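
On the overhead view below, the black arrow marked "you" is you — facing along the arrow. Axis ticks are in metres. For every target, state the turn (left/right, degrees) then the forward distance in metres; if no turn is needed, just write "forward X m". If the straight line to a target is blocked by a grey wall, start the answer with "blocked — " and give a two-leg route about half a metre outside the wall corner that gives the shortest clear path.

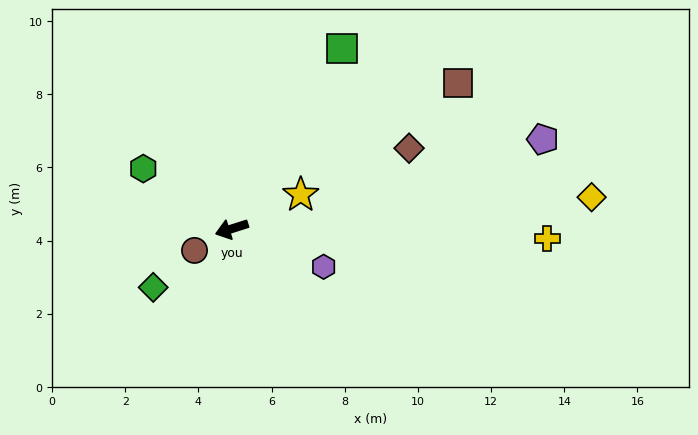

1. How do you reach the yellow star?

turn right 171°, forward 2.1 m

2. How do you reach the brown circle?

turn left 13°, forward 1.2 m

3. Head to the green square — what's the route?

turn right 139°, forward 5.8 m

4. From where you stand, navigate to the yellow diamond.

turn left 167°, forward 9.9 m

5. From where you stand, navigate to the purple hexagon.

turn left 140°, forward 2.7 m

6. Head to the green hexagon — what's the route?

turn right 52°, forward 2.9 m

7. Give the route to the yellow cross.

turn left 161°, forward 8.6 m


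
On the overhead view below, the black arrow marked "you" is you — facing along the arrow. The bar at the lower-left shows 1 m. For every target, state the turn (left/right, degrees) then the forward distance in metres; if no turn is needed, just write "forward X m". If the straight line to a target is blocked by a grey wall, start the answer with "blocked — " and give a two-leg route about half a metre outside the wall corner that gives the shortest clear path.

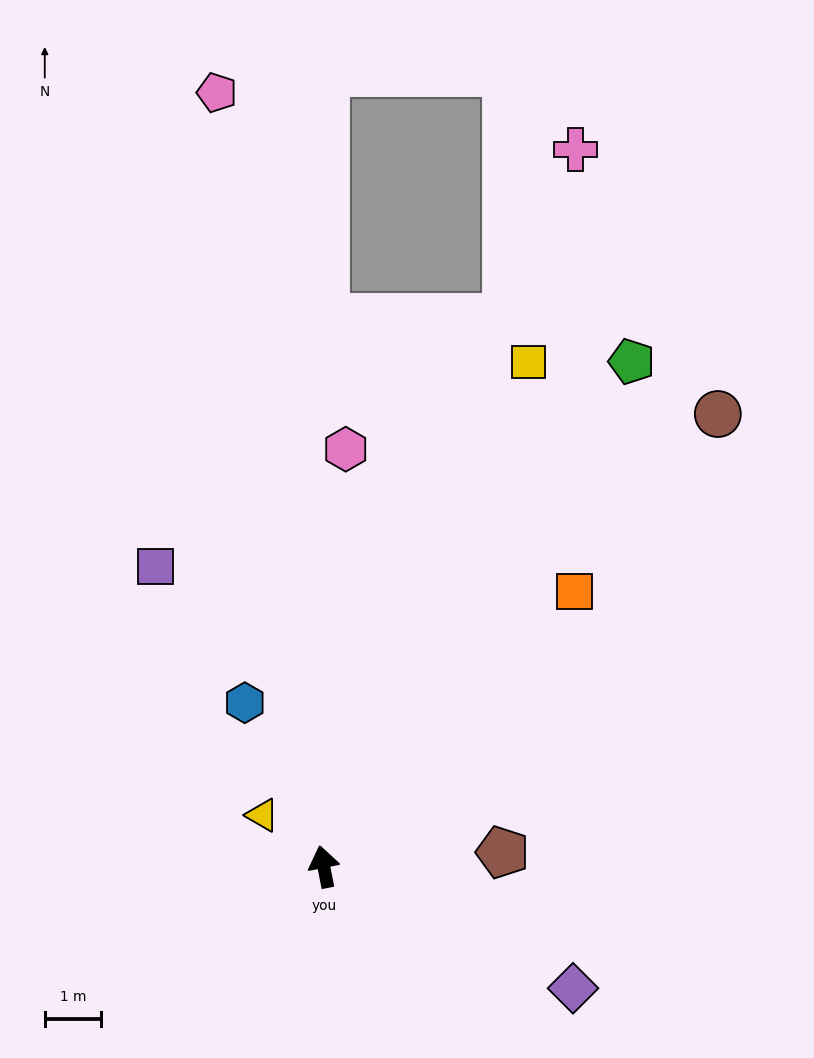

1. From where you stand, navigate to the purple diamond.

turn right 127°, forward 4.9 m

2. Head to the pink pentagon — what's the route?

turn right 3°, forward 13.8 m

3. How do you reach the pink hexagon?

turn right 14°, forward 7.4 m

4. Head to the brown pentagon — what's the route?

turn right 97°, forward 3.2 m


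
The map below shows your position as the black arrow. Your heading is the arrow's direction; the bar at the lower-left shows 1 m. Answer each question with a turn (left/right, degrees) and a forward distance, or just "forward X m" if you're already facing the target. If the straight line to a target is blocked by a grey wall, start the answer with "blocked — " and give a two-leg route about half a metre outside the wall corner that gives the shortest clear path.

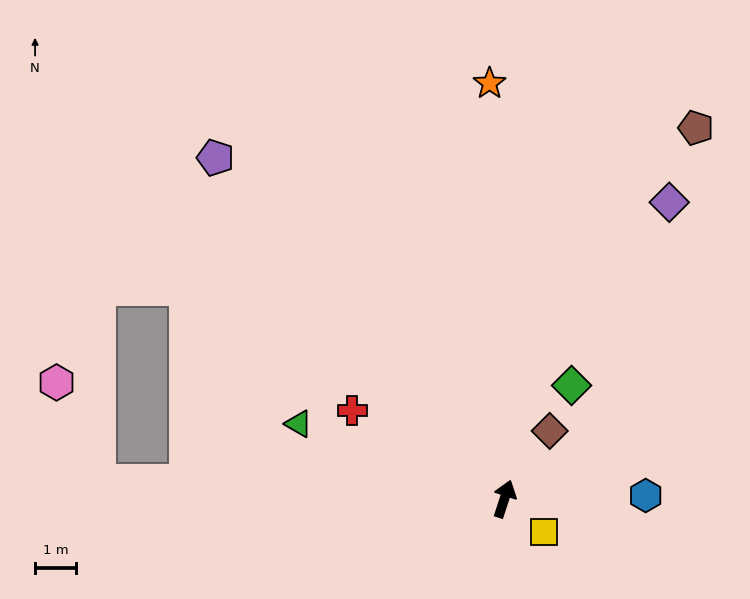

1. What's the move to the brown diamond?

turn right 16°, forward 2.0 m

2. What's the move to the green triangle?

turn left 88°, forward 5.4 m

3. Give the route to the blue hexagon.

turn right 71°, forward 3.5 m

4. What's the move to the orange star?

turn left 20°, forward 10.2 m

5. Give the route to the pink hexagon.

blocked — turn left 106°, forward 9.9 m, then turn right 65°, forward 2.6 m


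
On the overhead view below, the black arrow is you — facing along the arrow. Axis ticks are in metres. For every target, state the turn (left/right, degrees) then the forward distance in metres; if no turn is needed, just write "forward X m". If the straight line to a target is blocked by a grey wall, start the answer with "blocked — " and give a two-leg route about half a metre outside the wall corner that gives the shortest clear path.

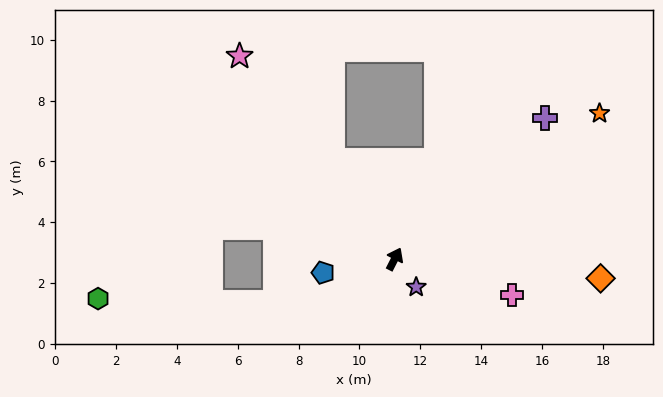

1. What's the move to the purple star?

turn right 116°, forward 1.2 m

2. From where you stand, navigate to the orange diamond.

turn right 68°, forward 6.8 m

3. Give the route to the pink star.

turn left 64°, forward 8.4 m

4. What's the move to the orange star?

turn right 28°, forward 8.3 m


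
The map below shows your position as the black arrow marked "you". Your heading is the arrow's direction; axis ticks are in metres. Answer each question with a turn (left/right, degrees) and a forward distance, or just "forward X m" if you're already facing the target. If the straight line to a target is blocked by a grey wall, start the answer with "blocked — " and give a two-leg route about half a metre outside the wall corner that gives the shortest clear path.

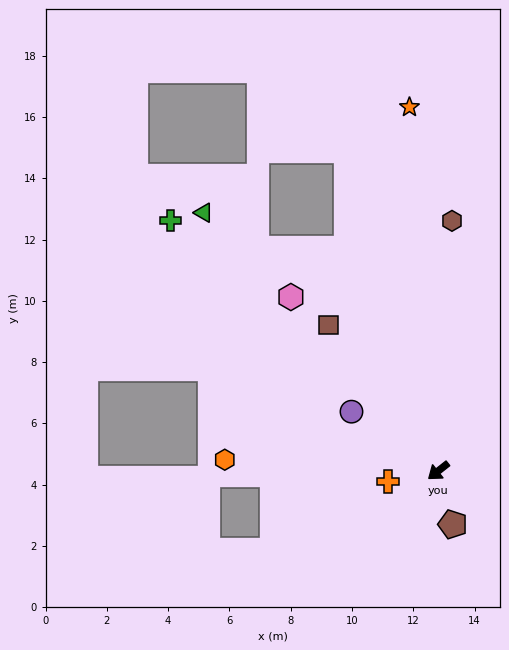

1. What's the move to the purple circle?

turn right 73°, forward 3.4 m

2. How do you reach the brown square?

turn right 91°, forward 6.0 m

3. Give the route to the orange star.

turn right 124°, forward 11.9 m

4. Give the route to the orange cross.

turn right 26°, forward 1.7 m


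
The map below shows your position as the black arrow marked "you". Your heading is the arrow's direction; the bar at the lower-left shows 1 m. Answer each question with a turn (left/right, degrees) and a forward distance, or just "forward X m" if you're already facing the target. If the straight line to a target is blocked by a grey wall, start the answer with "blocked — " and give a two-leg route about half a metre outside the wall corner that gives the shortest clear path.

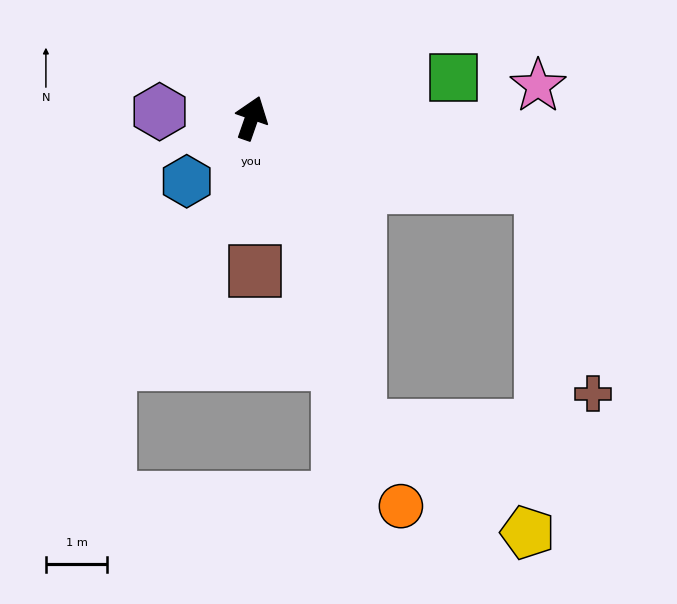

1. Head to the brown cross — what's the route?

blocked — turn right 84°, forward 4.8 m, then turn right 63°, forward 3.5 m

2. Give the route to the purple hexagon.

turn left 105°, forward 1.5 m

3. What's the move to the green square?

turn right 60°, forward 3.4 m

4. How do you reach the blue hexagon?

turn left 153°, forward 1.5 m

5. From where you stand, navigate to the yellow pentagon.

blocked — turn right 141°, forward 5.3 m, then turn left 37°, forward 3.2 m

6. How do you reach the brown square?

turn right 160°, forward 2.5 m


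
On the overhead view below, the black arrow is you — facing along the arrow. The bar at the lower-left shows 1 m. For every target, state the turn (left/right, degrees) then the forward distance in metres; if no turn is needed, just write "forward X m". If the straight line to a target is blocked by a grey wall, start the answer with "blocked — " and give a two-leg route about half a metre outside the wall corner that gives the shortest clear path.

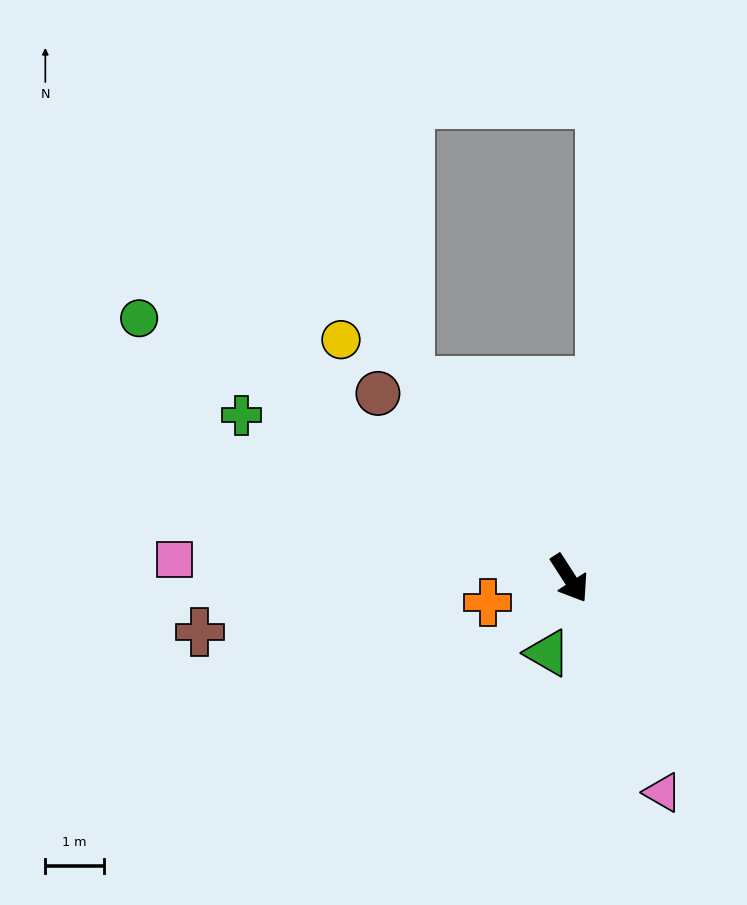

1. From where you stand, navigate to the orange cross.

turn right 106°, forward 1.5 m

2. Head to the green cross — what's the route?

turn right 149°, forward 6.3 m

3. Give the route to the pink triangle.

turn right 9°, forward 4.0 m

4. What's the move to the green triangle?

turn right 49°, forward 1.3 m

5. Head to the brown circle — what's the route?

turn right 167°, forward 4.5 m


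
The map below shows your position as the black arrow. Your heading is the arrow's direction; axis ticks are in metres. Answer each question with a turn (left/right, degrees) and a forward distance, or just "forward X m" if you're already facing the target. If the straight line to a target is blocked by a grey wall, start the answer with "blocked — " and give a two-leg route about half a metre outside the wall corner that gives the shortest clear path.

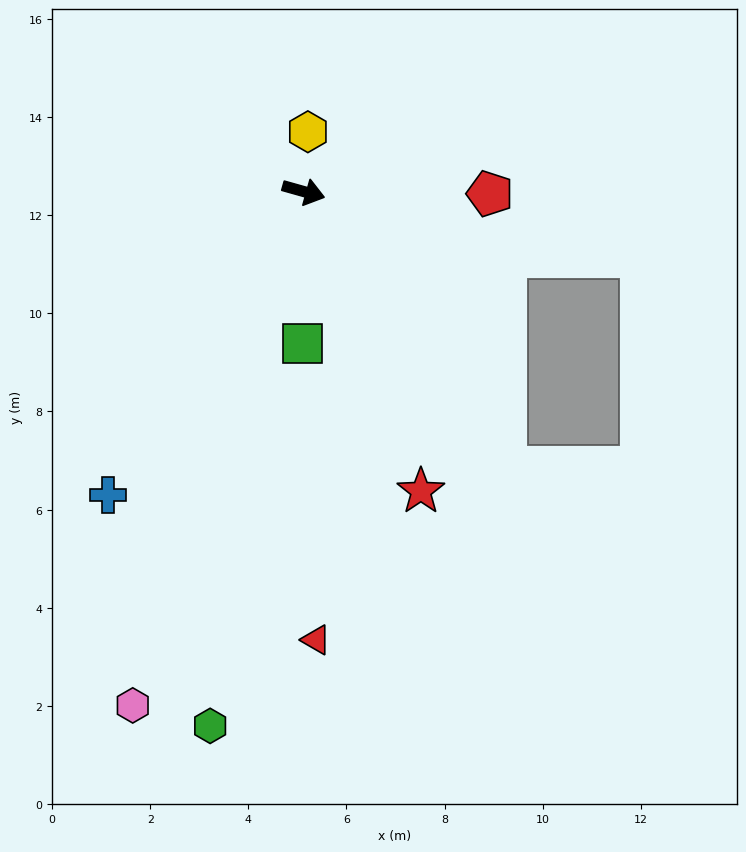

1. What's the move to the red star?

turn right 53°, forward 6.6 m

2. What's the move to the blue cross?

turn right 107°, forward 7.4 m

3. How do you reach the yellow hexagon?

turn left 102°, forward 1.2 m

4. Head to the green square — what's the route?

turn right 75°, forward 3.1 m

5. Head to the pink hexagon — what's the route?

turn right 93°, forward 11.0 m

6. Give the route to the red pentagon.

turn left 15°, forward 3.8 m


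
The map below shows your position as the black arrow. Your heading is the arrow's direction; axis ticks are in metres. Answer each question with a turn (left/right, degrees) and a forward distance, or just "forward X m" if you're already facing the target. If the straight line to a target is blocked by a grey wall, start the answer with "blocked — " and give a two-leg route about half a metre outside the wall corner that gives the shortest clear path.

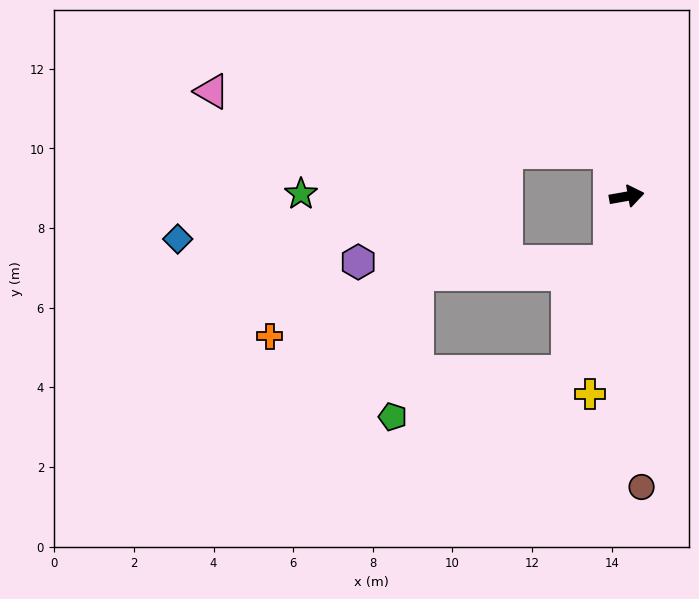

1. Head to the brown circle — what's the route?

turn right 97°, forward 7.3 m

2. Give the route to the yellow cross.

turn right 111°, forward 5.0 m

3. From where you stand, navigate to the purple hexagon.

blocked — turn right 114°, forward 1.7 m, then turn right 76°, forward 6.3 m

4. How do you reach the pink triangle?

blocked — turn left 100°, forward 1.2 m, then turn left 61°, forward 10.1 m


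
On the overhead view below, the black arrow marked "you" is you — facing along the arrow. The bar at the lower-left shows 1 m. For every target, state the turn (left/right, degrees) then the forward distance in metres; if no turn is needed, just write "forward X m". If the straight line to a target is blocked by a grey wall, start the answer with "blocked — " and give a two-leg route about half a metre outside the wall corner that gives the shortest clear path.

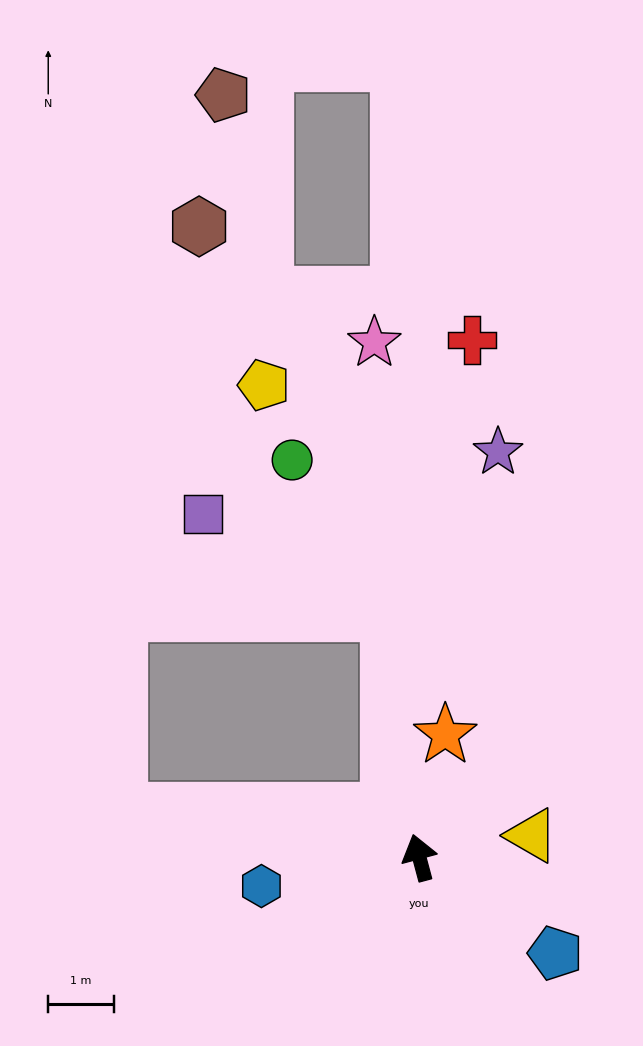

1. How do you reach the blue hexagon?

turn left 85°, forward 2.4 m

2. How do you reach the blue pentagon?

turn right 140°, forward 2.5 m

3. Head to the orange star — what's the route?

turn right 27°, forward 1.9 m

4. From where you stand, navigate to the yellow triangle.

turn right 94°, forward 1.7 m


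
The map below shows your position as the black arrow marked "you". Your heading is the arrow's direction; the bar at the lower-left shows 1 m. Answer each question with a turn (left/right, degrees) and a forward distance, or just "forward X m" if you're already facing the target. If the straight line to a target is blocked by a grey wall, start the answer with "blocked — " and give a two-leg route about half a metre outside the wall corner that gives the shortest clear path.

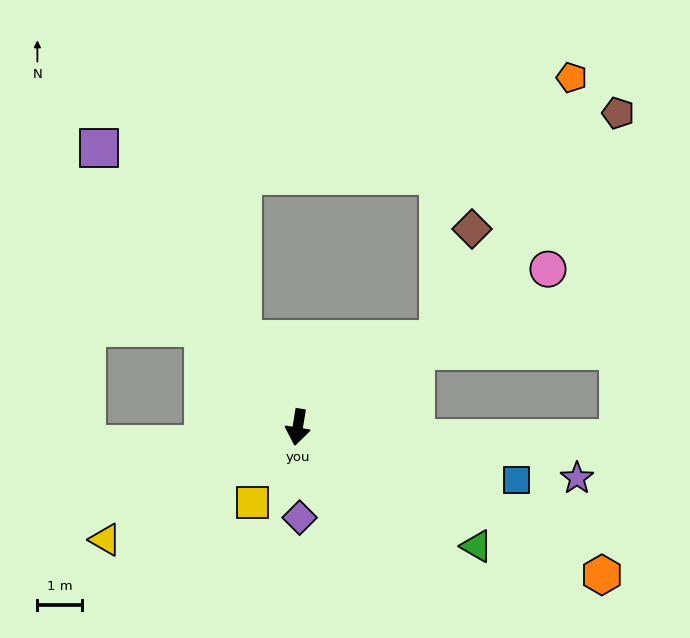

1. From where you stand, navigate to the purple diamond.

turn left 10°, forward 2.0 m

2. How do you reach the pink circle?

turn left 132°, forward 6.6 m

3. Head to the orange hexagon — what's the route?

turn left 73°, forward 7.6 m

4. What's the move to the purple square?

turn right 135°, forward 7.7 m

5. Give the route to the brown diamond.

blocked — turn left 131°, forward 3.7 m, then turn left 41°, forward 2.6 m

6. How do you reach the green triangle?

turn left 66°, forward 4.8 m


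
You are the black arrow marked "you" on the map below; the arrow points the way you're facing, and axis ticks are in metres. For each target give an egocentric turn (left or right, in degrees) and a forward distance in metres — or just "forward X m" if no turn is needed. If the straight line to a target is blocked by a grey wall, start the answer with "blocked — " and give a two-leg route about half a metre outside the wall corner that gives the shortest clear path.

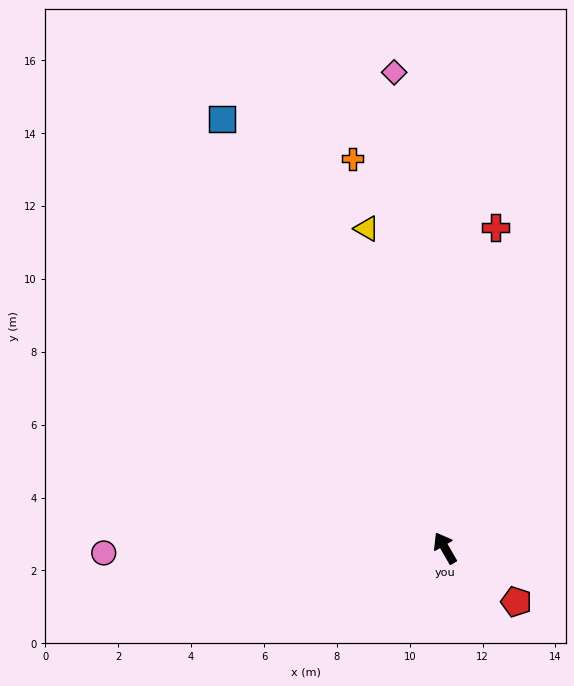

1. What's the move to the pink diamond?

turn right 24°, forward 13.1 m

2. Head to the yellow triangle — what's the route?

turn right 16°, forward 9.0 m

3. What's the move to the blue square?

turn right 3°, forward 13.3 m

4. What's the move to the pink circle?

turn left 61°, forward 9.4 m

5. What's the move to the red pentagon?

turn right 157°, forward 2.5 m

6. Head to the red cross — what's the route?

turn right 39°, forward 8.9 m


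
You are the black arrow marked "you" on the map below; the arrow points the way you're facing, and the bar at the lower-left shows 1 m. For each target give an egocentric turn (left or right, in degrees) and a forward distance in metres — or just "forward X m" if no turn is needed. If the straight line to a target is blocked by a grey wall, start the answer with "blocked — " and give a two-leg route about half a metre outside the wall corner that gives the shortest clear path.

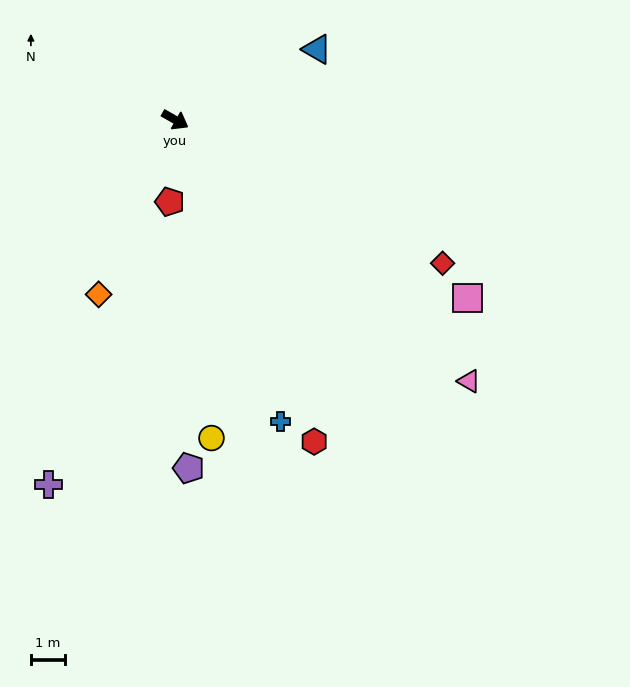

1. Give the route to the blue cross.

turn right 41°, forward 9.4 m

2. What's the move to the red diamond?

forward 8.9 m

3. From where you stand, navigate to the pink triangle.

turn right 12°, forward 11.6 m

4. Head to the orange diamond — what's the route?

turn right 84°, forward 5.6 m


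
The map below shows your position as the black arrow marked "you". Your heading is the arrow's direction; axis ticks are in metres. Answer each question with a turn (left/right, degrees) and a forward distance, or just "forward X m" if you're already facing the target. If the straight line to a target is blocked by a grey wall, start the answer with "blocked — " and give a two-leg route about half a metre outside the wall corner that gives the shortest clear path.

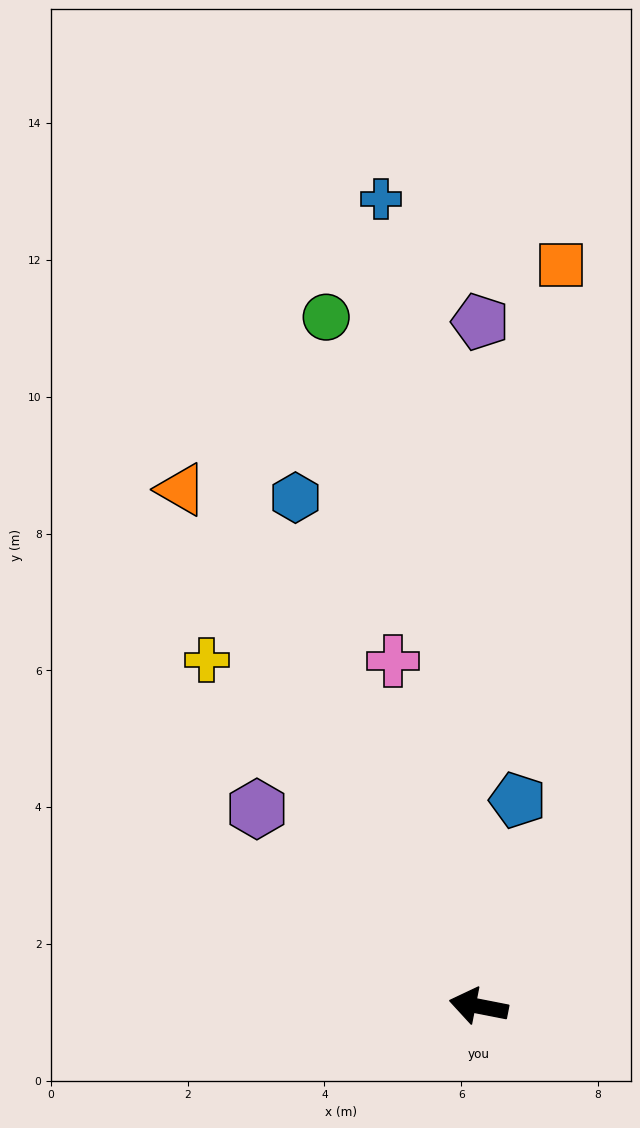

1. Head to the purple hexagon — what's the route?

turn right 31°, forward 4.3 m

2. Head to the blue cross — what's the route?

turn right 72°, forward 11.9 m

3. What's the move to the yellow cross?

turn right 41°, forward 6.4 m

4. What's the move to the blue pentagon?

turn right 90°, forward 3.1 m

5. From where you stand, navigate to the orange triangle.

turn right 49°, forward 8.7 m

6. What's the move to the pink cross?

turn right 65°, forward 5.2 m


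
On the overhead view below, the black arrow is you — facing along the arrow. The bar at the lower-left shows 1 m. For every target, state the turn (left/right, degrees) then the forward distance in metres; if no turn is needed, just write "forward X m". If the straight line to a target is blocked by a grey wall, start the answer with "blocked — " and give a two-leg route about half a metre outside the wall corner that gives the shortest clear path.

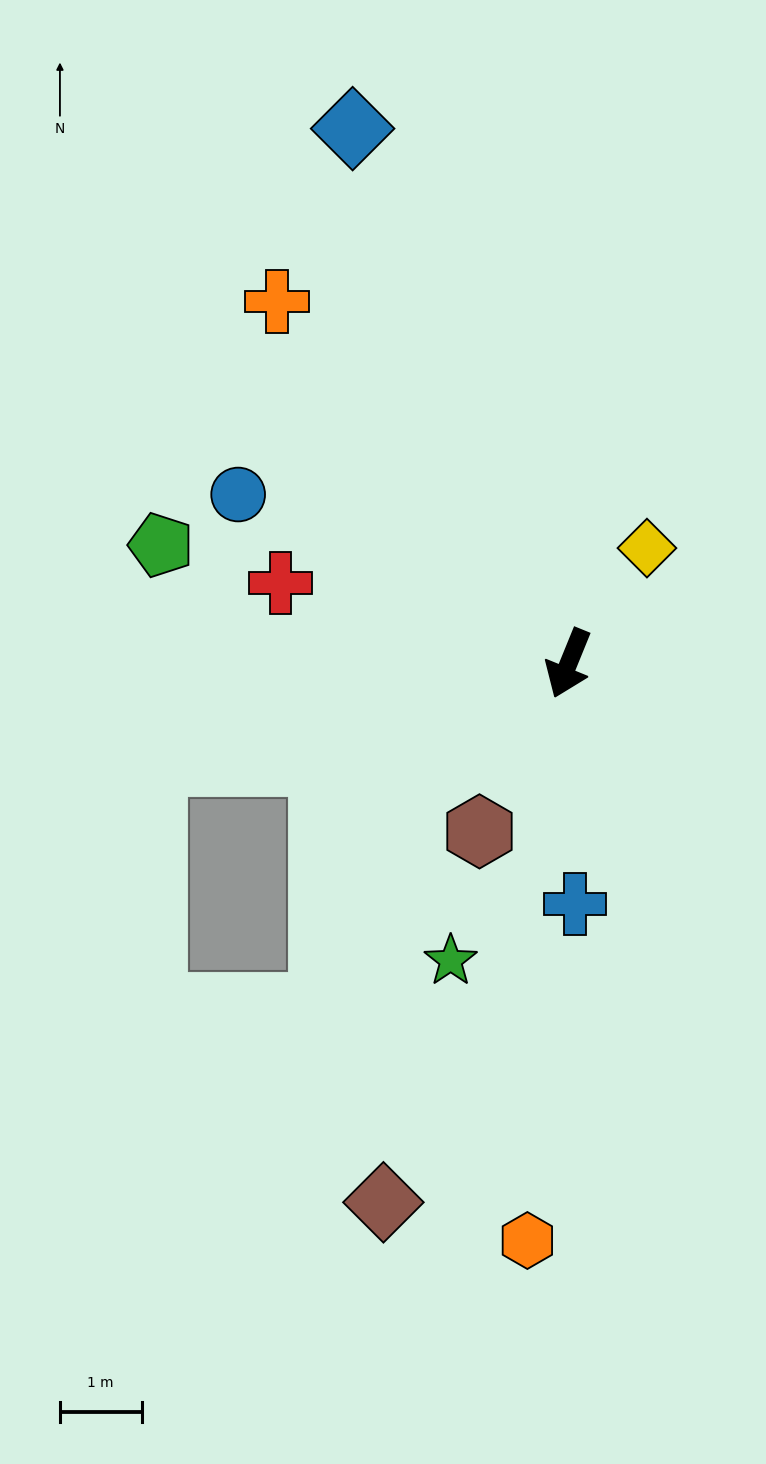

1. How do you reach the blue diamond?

turn right 136°, forward 7.1 m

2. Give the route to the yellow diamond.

turn left 168°, forward 1.7 m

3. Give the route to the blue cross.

turn left 24°, forward 2.9 m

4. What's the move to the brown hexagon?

turn right 6°, forward 2.3 m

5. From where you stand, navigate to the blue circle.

turn right 95°, forward 4.5 m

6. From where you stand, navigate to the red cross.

turn right 83°, forward 3.7 m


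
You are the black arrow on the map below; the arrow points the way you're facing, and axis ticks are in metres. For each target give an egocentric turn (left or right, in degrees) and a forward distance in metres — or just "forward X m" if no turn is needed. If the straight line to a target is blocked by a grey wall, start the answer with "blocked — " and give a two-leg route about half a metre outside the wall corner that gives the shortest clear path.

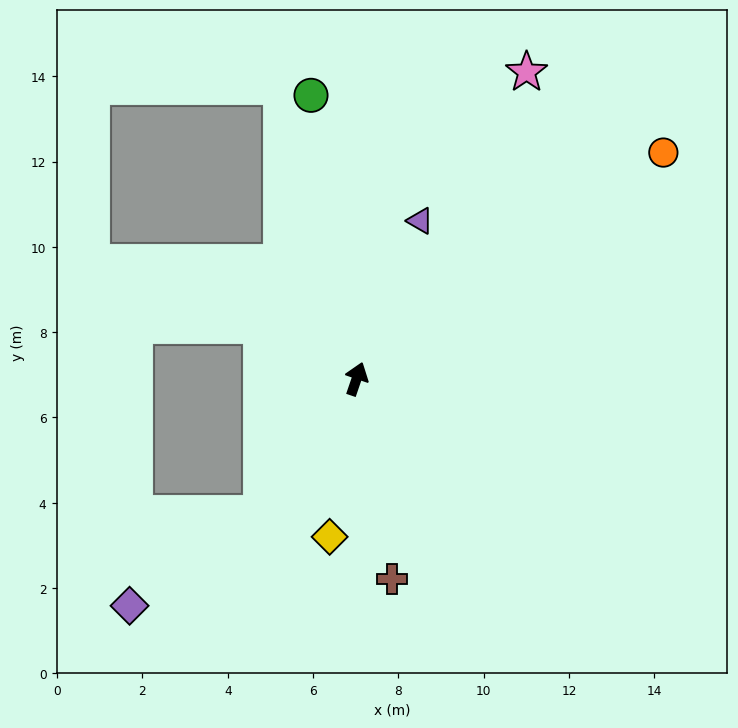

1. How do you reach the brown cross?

turn right 151°, forward 4.8 m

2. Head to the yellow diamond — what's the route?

turn right 171°, forward 3.8 m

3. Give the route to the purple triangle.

turn right 3°, forward 4.0 m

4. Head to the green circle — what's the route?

turn left 28°, forward 6.7 m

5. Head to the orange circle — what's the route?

turn right 35°, forward 8.9 m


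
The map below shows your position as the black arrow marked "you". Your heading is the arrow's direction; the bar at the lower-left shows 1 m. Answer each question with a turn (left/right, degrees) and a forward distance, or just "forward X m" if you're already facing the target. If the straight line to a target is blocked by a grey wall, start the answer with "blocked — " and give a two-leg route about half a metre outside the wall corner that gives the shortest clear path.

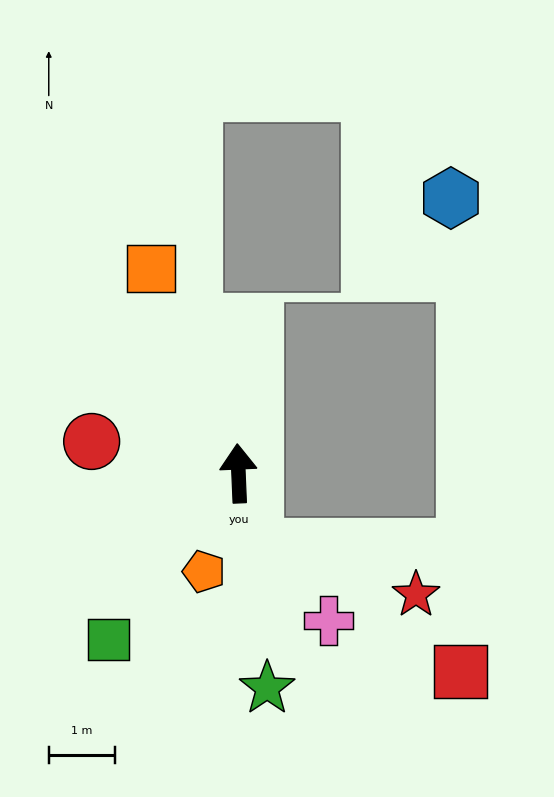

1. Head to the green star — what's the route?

turn right 175°, forward 3.3 m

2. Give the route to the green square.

turn left 139°, forward 3.2 m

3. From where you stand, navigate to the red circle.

turn left 75°, forward 2.3 m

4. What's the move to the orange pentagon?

turn left 158°, forward 1.6 m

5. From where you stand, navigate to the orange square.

turn left 21°, forward 3.3 m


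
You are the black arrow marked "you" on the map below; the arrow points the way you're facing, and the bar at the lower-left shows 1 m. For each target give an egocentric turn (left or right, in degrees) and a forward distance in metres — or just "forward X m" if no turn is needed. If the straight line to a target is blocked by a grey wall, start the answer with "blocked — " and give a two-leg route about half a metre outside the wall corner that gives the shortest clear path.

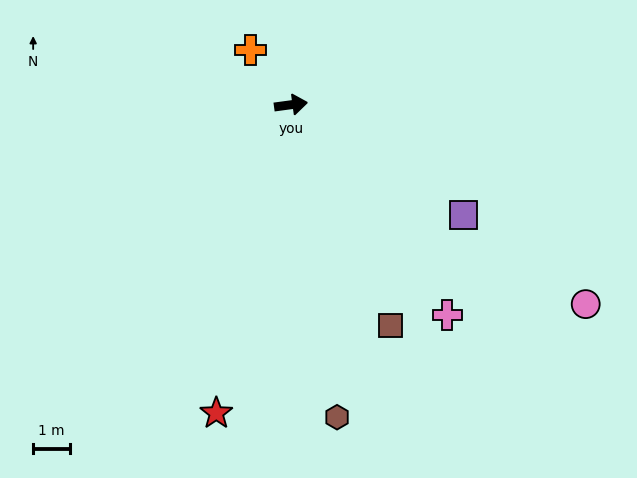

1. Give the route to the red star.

turn right 111°, forward 8.6 m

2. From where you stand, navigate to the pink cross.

turn right 61°, forward 7.1 m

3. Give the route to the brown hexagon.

turn right 89°, forward 8.6 m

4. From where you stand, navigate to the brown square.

turn right 73°, forward 6.6 m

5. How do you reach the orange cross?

turn left 119°, forward 1.8 m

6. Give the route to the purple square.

turn right 40°, forward 5.5 m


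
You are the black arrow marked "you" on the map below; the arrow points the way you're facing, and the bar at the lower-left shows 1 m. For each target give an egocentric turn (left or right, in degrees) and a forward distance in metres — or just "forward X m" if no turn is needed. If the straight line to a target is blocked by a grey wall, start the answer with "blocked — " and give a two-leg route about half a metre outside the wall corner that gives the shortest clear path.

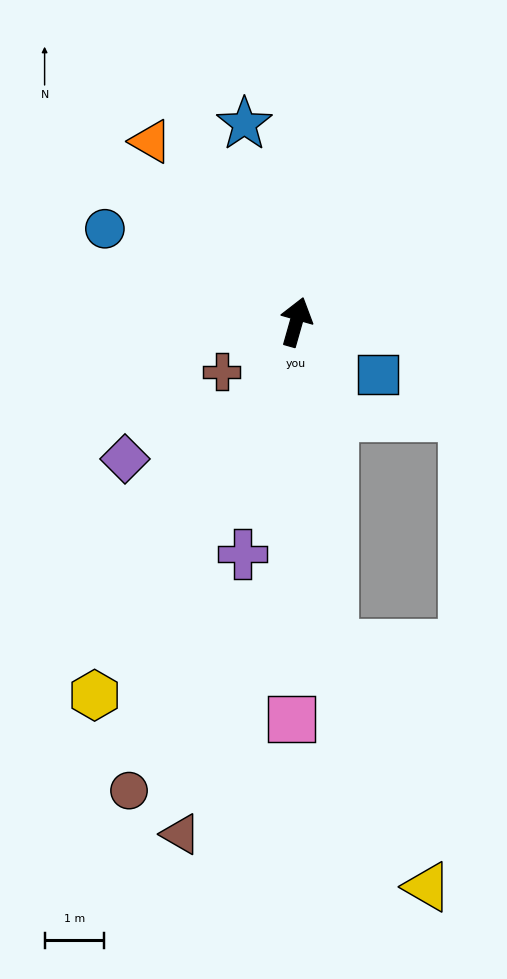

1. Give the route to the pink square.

turn right 165°, forward 6.7 m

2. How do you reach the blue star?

turn left 31°, forward 3.4 m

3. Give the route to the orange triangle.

turn left 55°, forward 3.9 m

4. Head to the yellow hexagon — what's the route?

turn left 167°, forward 7.1 m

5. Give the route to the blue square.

turn right 107°, forward 1.6 m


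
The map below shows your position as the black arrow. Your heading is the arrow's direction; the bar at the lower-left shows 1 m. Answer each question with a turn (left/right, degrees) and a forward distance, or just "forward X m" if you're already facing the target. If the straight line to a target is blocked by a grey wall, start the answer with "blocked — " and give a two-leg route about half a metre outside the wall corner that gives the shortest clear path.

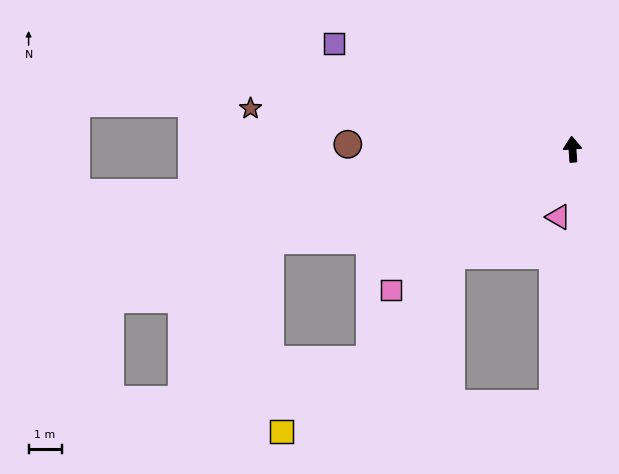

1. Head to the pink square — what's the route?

turn left 124°, forward 7.0 m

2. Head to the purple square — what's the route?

turn left 62°, forward 7.9 m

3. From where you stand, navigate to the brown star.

turn left 79°, forward 9.8 m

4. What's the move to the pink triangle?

turn left 164°, forward 2.1 m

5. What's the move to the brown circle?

turn left 85°, forward 6.8 m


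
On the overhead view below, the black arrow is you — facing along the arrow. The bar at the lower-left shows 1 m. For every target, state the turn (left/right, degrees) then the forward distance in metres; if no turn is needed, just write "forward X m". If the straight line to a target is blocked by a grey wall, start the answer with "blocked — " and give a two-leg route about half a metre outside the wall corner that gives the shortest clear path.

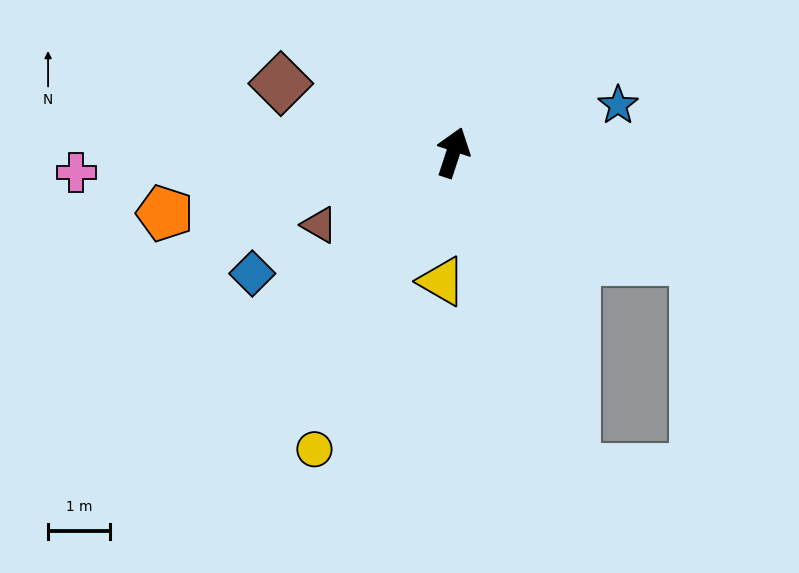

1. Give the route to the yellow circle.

turn left 173°, forward 5.3 m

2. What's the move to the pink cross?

turn left 111°, forward 6.1 m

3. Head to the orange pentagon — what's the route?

turn left 120°, forward 4.8 m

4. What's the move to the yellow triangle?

turn right 167°, forward 2.1 m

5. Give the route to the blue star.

turn right 56°, forward 2.8 m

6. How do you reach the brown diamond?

turn left 86°, forward 3.0 m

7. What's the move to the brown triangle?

turn left 137°, forward 2.5 m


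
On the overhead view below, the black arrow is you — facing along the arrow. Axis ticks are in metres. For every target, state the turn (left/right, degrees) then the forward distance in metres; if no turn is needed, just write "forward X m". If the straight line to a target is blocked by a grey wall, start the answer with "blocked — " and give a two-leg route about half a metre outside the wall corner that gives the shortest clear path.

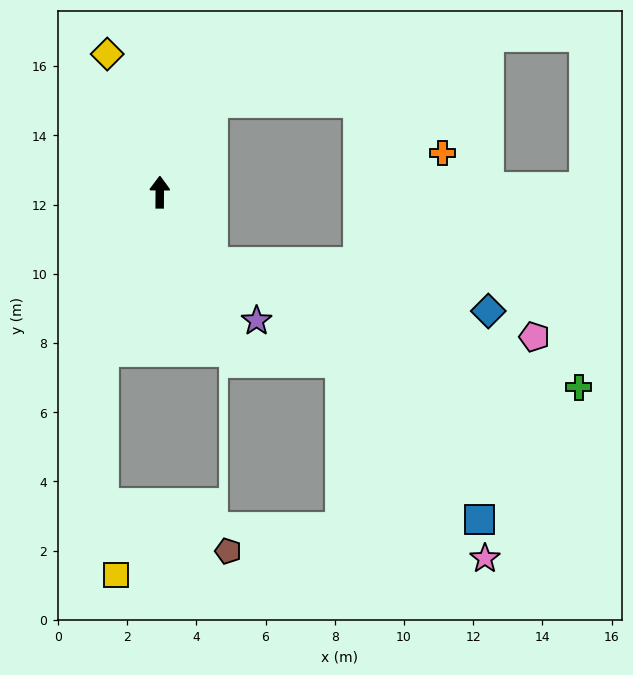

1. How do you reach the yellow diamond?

turn left 21°, forward 4.3 m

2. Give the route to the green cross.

blocked — turn right 142°, forward 2.5 m, then turn left 33°, forward 11.2 m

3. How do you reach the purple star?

turn right 143°, forward 4.6 m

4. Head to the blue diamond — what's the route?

blocked — turn right 142°, forward 2.5 m, then turn left 42°, forward 8.1 m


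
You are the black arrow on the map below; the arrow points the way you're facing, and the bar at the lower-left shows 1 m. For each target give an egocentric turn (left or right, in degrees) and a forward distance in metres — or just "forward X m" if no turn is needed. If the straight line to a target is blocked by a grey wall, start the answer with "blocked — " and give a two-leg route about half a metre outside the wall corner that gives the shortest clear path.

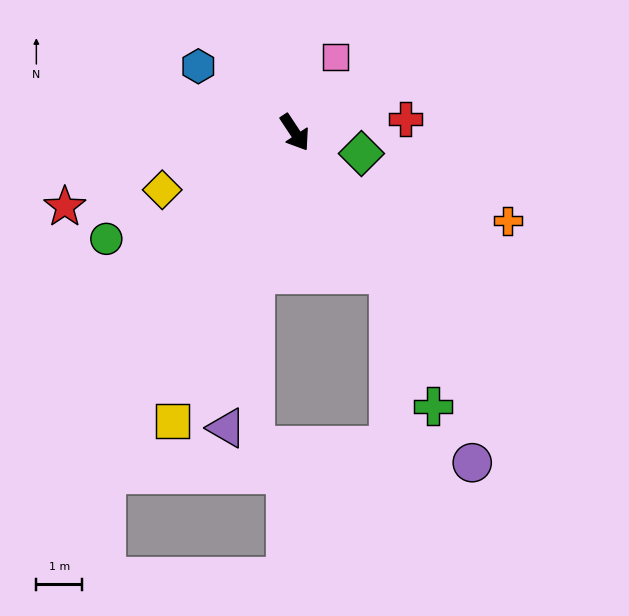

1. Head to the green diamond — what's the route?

turn left 39°, forward 1.5 m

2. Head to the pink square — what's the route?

turn left 118°, forward 1.9 m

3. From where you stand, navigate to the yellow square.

turn right 56°, forward 6.8 m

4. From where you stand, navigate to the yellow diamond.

turn right 100°, forward 3.1 m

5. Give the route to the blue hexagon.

turn right 158°, forward 2.6 m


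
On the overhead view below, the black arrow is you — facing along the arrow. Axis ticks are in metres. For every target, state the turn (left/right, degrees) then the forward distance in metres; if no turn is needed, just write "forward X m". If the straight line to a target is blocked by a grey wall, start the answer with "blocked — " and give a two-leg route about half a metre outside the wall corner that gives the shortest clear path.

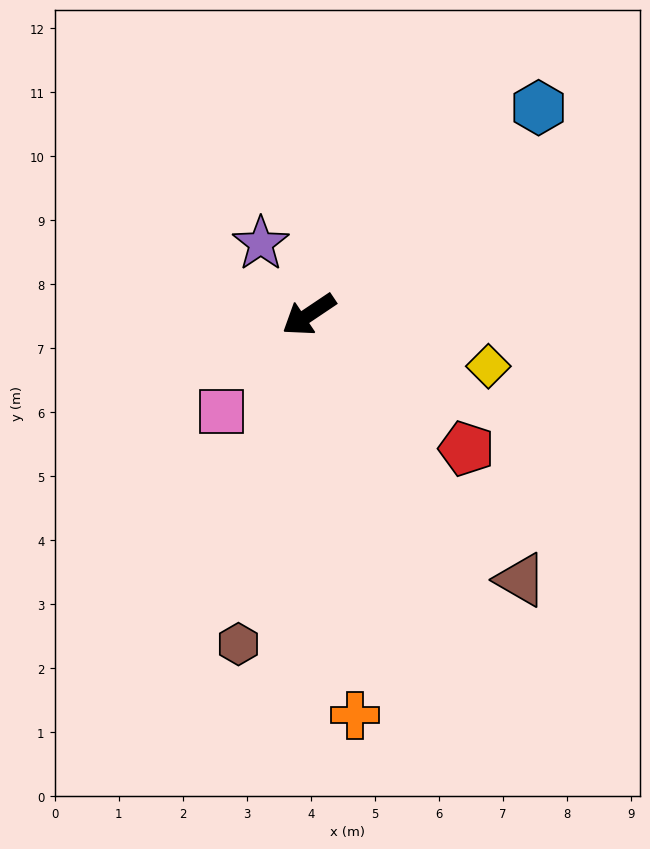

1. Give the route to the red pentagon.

turn left 106°, forward 3.2 m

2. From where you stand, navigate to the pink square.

turn left 14°, forward 2.0 m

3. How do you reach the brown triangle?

turn left 95°, forward 5.3 m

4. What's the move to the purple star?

turn right 90°, forward 1.3 m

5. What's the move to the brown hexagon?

turn left 44°, forward 5.3 m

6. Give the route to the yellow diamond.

turn left 130°, forward 2.9 m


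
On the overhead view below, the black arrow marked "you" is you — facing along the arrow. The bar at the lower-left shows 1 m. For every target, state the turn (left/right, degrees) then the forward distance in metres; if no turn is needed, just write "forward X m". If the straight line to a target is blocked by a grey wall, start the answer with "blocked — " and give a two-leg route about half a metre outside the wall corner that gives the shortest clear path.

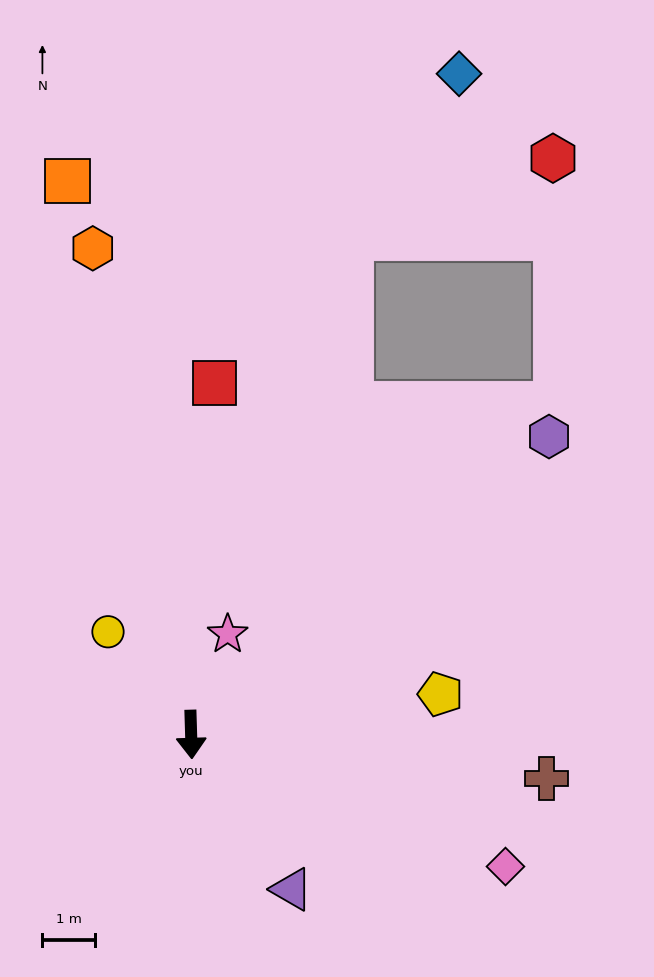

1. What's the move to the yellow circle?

turn right 143°, forward 2.5 m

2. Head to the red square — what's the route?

turn left 174°, forward 6.7 m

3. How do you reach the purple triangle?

turn left 31°, forward 3.5 m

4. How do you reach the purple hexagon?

turn left 128°, forward 8.8 m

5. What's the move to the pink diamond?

turn left 65°, forward 6.5 m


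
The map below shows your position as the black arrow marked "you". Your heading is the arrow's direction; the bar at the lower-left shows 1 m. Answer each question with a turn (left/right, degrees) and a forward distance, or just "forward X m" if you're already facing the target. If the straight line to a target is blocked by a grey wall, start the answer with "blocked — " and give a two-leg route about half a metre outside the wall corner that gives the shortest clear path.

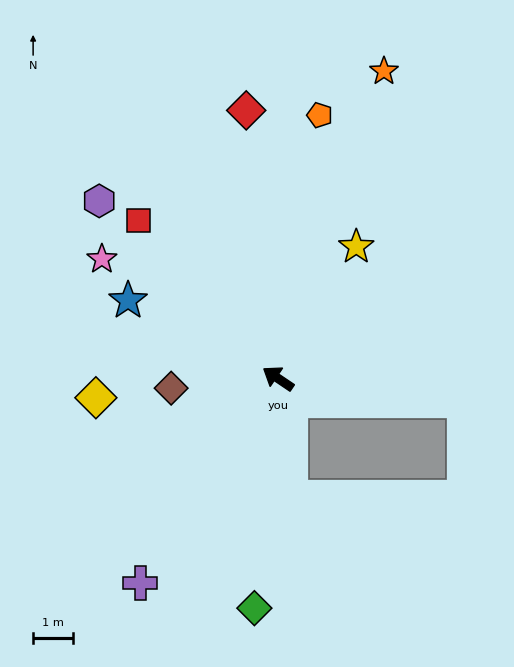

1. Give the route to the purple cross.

turn left 90°, forward 6.2 m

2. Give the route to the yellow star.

turn right 87°, forward 3.8 m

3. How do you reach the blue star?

turn left 7°, forward 4.2 m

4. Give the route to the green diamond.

turn left 118°, forward 5.8 m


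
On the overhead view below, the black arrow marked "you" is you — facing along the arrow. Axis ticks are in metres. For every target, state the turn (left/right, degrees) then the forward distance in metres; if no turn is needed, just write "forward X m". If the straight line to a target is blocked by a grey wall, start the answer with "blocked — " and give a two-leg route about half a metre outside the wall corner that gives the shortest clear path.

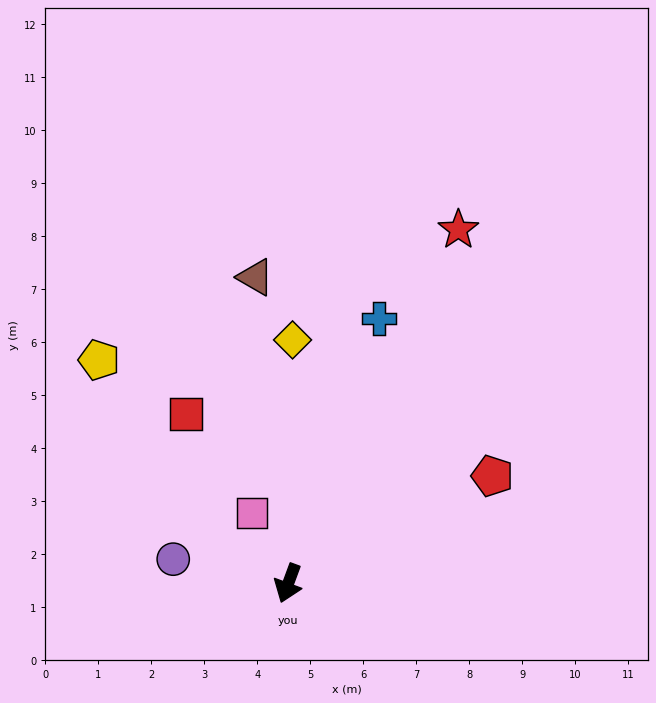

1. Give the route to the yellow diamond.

turn right 161°, forward 4.6 m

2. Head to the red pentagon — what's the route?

turn left 138°, forward 4.4 m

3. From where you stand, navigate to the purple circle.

turn right 82°, forward 2.2 m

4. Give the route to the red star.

turn left 175°, forward 7.4 m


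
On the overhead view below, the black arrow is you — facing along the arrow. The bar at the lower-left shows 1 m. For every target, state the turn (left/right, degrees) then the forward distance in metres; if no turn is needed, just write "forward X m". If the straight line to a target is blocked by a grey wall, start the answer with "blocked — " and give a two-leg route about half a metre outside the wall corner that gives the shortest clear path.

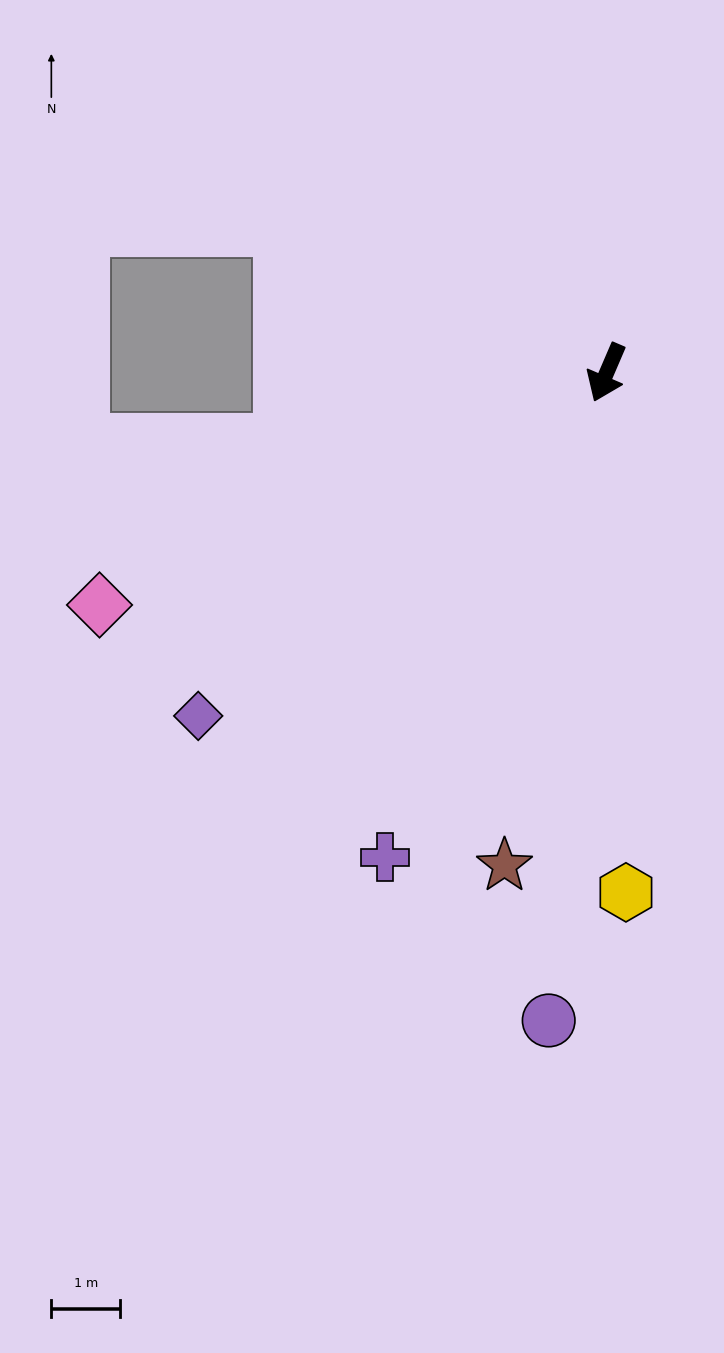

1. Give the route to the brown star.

turn left 12°, forward 7.3 m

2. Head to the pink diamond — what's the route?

turn right 42°, forward 8.1 m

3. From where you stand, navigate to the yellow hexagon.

turn left 25°, forward 7.6 m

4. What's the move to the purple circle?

turn left 18°, forward 9.5 m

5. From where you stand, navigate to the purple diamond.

turn right 27°, forward 7.8 m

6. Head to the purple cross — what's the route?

forward 7.8 m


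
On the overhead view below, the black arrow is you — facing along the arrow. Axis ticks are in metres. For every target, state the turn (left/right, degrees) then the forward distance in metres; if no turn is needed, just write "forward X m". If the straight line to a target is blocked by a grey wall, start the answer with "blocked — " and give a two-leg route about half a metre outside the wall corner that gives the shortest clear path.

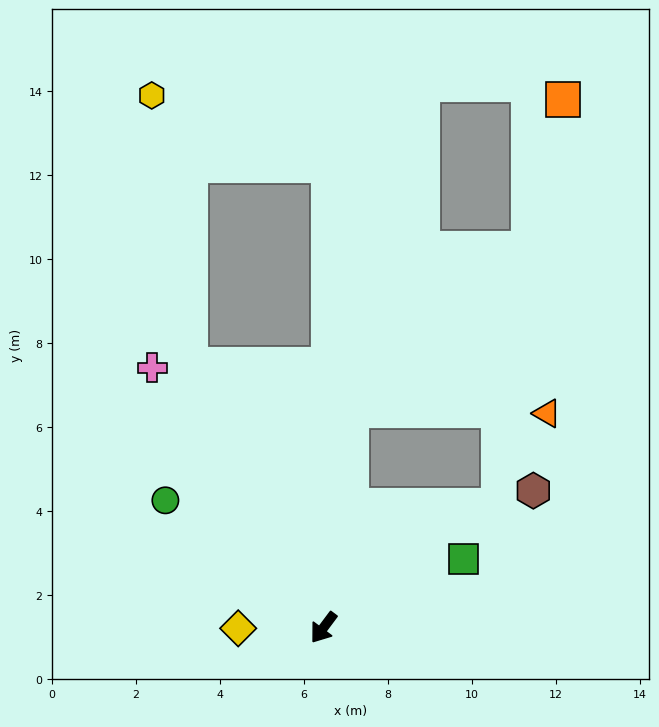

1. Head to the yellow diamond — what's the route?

turn right 53°, forward 2.0 m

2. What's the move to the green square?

turn left 153°, forward 3.7 m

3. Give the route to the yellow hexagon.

blocked — turn right 116°, forward 7.0 m, then turn right 19°, forward 6.5 m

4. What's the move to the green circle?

turn right 92°, forward 4.8 m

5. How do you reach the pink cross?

turn right 110°, forward 7.4 m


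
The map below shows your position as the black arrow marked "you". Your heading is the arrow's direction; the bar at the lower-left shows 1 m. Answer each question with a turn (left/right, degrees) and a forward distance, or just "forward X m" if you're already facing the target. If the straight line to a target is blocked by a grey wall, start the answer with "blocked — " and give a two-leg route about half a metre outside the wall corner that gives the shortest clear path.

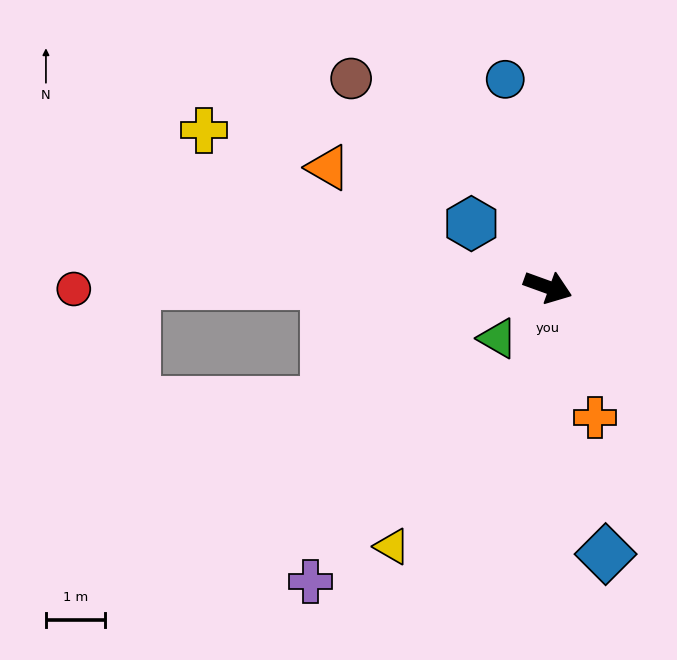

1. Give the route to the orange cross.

turn right 50°, forward 2.3 m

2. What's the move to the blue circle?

turn left 121°, forward 3.6 m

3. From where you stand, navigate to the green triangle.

turn right 115°, forward 1.2 m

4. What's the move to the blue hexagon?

turn left 160°, forward 1.7 m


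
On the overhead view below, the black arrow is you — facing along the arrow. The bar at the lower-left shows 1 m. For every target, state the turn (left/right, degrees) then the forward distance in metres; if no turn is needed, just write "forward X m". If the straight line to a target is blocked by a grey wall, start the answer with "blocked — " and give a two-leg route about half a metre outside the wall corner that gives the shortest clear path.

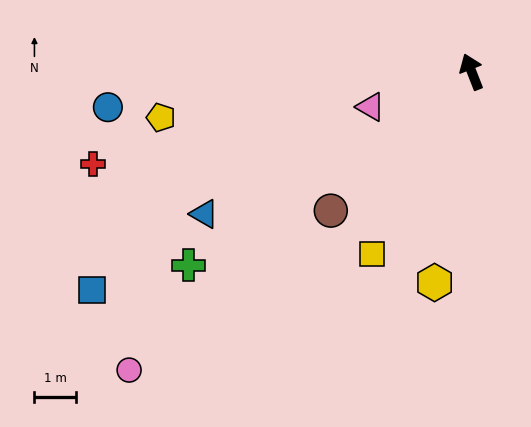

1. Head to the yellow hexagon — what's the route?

turn left 149°, forward 5.1 m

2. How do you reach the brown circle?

turn left 113°, forward 4.8 m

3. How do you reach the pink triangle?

turn left 88°, forward 2.6 m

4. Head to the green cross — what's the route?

turn left 103°, forward 8.2 m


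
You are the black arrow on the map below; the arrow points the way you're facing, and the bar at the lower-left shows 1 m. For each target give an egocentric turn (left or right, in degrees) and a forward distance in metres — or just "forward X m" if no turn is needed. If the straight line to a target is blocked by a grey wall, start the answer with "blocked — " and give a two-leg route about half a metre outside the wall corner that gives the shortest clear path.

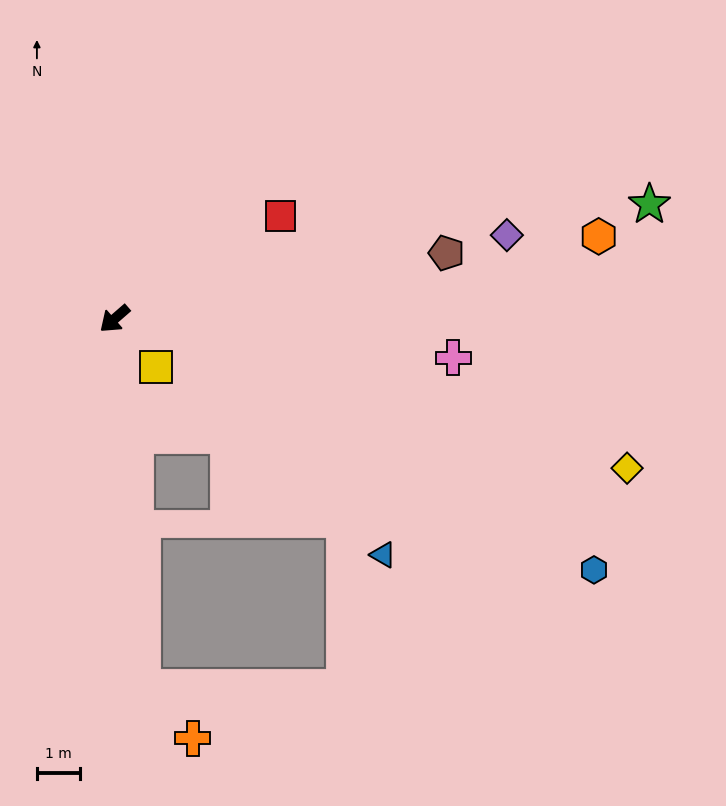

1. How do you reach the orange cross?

blocked — turn left 53°, forward 8.6 m, then turn left 40°, forward 1.7 m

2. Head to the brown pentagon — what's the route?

turn left 150°, forward 7.9 m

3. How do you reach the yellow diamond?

turn left 123°, forward 12.4 m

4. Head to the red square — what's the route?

turn left 171°, forward 4.5 m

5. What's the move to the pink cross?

turn left 132°, forward 7.9 m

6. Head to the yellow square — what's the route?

turn left 90°, forward 1.5 m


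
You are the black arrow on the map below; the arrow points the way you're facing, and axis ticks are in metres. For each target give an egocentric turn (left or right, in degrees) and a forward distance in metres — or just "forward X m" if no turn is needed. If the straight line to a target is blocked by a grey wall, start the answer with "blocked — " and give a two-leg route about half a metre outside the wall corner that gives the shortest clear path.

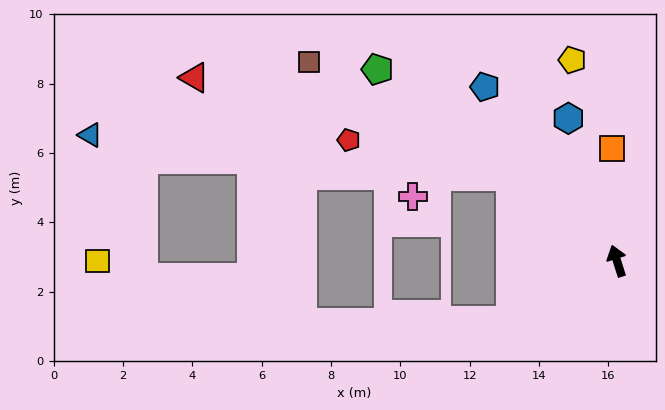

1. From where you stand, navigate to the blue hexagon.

forward 4.3 m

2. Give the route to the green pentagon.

turn left 34°, forward 8.8 m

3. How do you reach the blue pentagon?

turn left 20°, forward 6.3 m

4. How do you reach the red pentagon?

blocked — turn left 34°, forward 3.9 m, then turn left 26°, forward 4.8 m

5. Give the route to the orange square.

turn right 15°, forward 3.2 m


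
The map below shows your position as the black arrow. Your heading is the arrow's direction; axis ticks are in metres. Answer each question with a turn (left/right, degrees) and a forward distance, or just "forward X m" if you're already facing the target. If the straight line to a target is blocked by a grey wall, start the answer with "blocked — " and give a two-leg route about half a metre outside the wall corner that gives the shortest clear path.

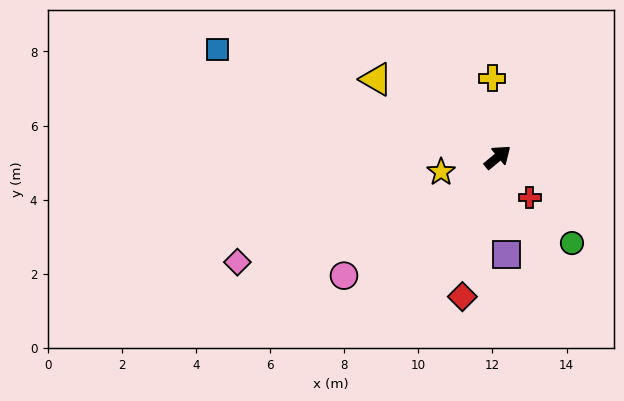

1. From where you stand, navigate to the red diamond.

turn right 144°, forward 3.9 m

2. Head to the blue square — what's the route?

turn left 119°, forward 8.1 m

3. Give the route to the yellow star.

turn left 155°, forward 1.6 m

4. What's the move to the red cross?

turn right 91°, forward 1.4 m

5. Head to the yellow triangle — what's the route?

turn left 108°, forward 3.9 m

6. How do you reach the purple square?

turn right 125°, forward 2.6 m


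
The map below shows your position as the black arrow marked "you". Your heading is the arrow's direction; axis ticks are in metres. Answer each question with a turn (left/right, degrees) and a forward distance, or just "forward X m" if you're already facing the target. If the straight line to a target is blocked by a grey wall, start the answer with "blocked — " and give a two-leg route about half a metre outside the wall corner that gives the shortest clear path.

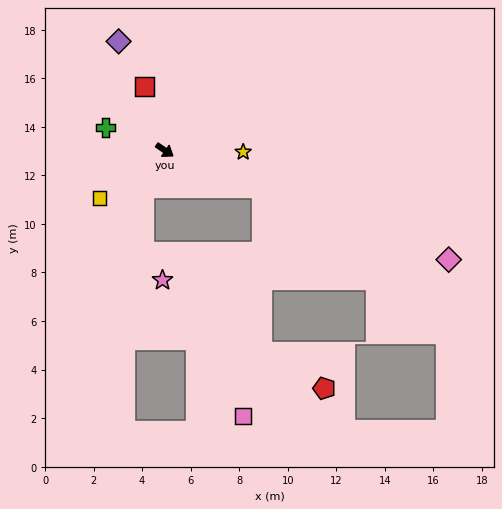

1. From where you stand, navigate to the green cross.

turn right 167°, forward 2.6 m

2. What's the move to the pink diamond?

turn left 13°, forward 12.5 m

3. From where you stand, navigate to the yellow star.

turn left 33°, forward 3.2 m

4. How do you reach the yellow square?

turn right 110°, forward 3.3 m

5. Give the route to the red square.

turn left 142°, forward 2.8 m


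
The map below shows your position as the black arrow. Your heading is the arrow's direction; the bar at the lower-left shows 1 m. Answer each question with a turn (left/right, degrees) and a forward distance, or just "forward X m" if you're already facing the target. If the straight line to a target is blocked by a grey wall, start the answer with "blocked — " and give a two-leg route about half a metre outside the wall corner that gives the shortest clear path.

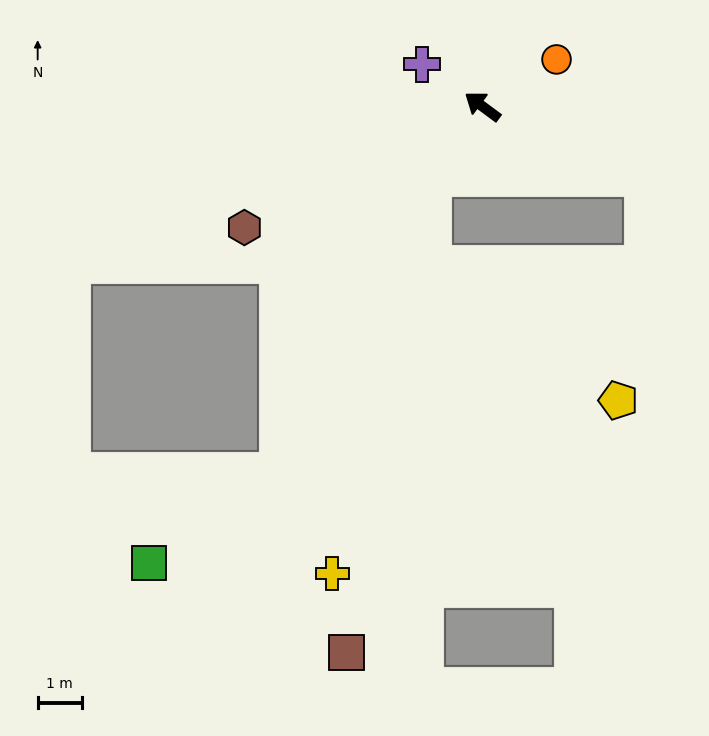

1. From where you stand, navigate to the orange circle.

turn right 111°, forward 2.0 m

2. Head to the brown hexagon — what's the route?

turn left 63°, forward 6.0 m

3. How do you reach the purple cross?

forward 1.7 m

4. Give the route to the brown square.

blocked — turn left 92°, forward 2.0 m, then turn left 24°, forward 10.9 m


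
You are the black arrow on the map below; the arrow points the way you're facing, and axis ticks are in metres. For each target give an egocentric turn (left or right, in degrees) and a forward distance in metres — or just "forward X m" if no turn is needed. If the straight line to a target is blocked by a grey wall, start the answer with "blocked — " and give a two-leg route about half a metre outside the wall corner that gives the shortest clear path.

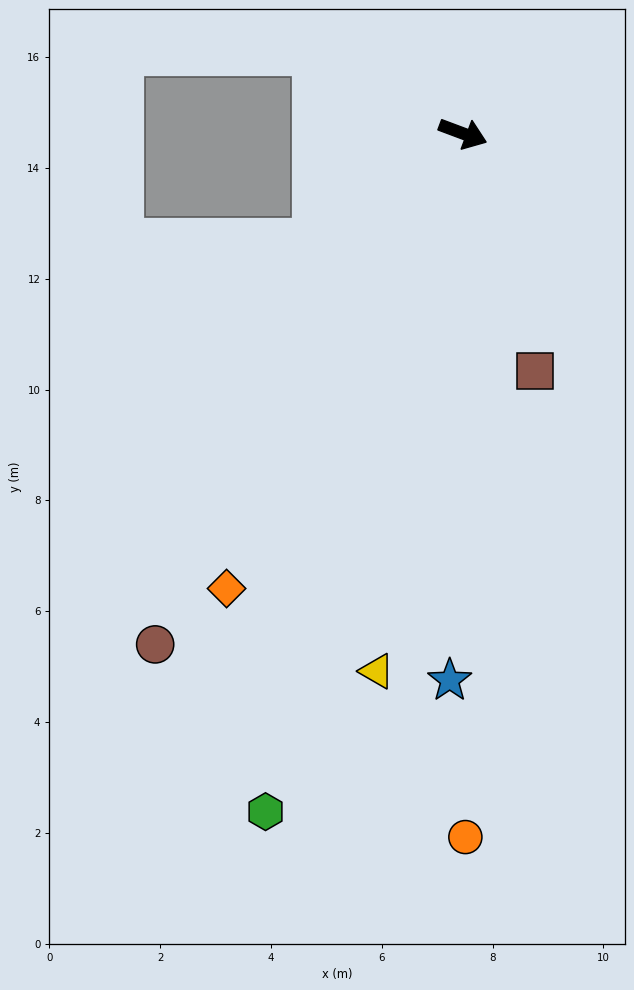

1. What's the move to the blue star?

turn right 71°, forward 9.9 m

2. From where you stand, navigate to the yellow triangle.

turn right 79°, forward 9.8 m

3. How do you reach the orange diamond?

turn right 97°, forward 9.3 m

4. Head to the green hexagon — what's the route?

turn right 86°, forward 12.7 m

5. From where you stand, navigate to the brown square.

turn right 53°, forward 4.5 m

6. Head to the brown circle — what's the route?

turn right 101°, forward 10.8 m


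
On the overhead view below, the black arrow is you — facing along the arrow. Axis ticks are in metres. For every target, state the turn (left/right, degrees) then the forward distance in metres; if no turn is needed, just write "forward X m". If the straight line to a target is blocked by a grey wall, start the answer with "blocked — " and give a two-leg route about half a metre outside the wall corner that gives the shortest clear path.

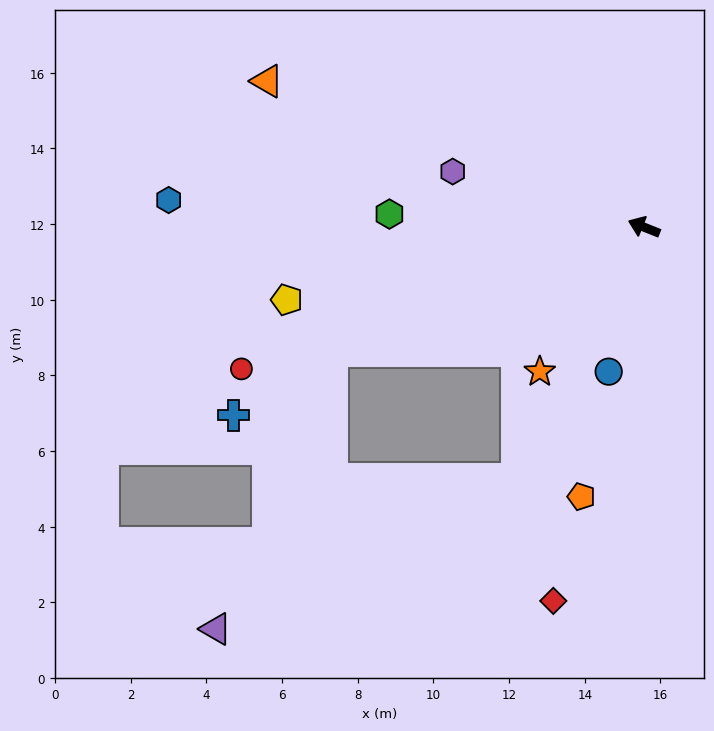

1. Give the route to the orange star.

turn left 76°, forward 4.7 m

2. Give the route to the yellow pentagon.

turn left 33°, forward 9.6 m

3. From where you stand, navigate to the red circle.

turn left 41°, forward 11.3 m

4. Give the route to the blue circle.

turn left 98°, forward 3.9 m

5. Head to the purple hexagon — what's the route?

turn left 6°, forward 5.3 m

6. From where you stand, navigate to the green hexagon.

turn left 19°, forward 6.7 m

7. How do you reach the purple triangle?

blocked — turn left 85°, forward 7.4 m, then turn right 37°, forward 8.9 m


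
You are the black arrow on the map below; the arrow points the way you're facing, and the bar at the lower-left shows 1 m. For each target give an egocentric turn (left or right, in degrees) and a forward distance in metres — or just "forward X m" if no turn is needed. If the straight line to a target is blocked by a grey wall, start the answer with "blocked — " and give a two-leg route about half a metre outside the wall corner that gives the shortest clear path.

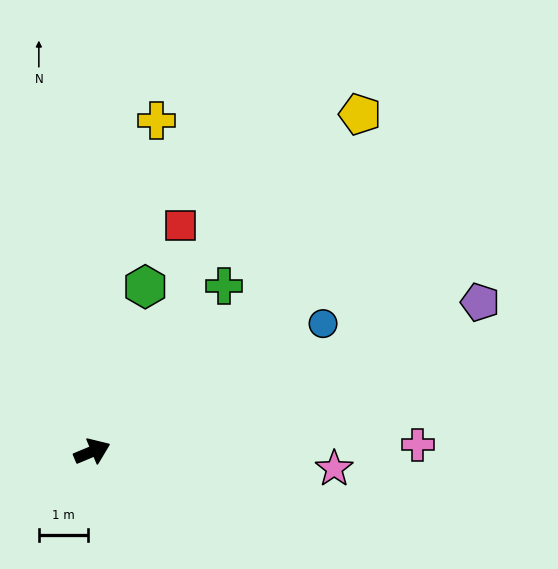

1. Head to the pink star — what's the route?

turn right 27°, forward 4.9 m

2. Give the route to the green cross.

turn left 29°, forward 4.3 m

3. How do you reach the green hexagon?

turn left 49°, forward 3.5 m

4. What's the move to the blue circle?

turn left 6°, forward 5.4 m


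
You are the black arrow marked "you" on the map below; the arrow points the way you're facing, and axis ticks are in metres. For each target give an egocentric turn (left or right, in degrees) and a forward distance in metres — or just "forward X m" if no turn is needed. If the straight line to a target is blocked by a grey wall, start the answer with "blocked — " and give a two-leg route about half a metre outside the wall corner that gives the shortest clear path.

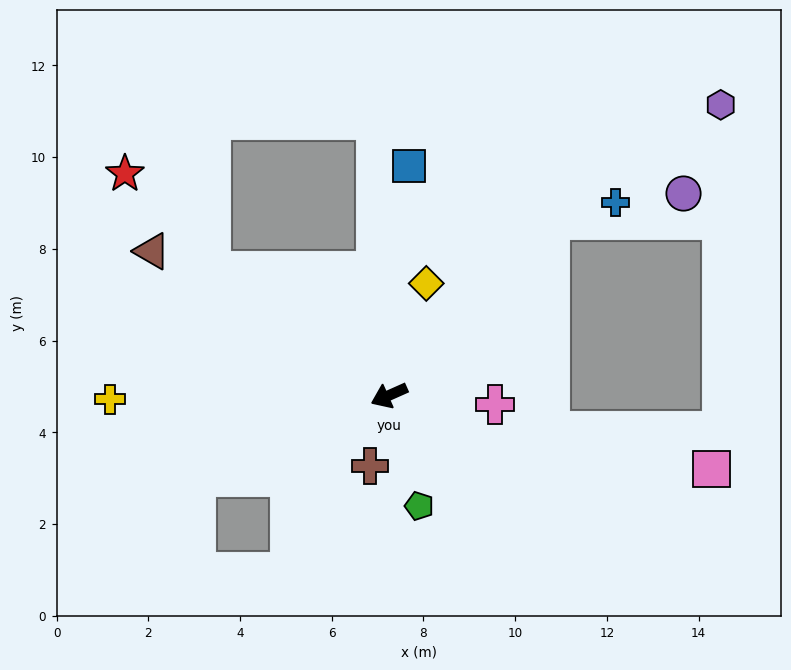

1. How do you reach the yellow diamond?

turn right 132°, forward 2.6 m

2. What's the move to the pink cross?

turn left 151°, forward 2.3 m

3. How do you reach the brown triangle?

turn right 55°, forward 6.1 m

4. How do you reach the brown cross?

turn left 51°, forward 1.6 m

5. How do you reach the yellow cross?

turn right 23°, forward 6.1 m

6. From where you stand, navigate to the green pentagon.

turn left 81°, forward 2.5 m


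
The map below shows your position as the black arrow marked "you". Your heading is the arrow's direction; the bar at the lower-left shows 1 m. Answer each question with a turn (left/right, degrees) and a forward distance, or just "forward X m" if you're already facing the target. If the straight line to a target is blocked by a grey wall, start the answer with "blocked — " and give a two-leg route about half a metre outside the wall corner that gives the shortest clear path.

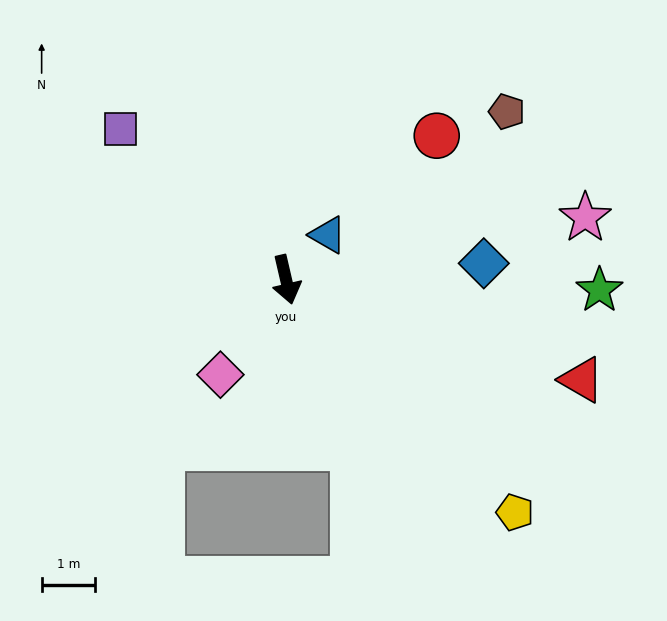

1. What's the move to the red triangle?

turn left 58°, forward 5.9 m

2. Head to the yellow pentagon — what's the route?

turn left 31°, forward 6.1 m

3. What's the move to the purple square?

turn right 145°, forward 4.2 m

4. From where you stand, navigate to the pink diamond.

turn right 48°, forward 2.2 m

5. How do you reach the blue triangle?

turn left 124°, forward 1.2 m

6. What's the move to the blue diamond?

turn left 82°, forward 3.7 m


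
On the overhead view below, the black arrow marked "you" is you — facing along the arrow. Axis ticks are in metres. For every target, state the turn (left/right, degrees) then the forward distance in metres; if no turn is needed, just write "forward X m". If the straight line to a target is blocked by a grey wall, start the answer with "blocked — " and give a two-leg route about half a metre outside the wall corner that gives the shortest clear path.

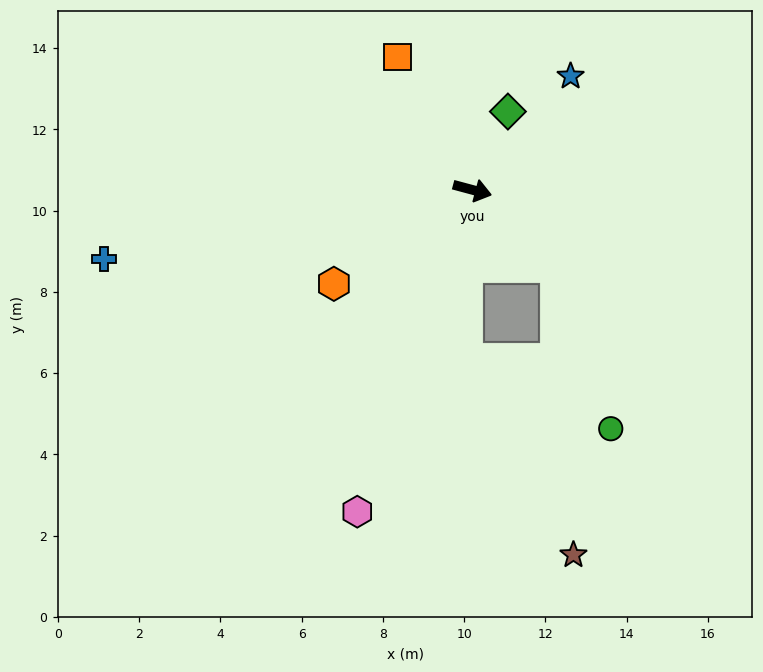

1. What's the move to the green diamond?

turn left 81°, forward 2.1 m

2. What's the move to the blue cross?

turn right 154°, forward 9.2 m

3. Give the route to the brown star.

blocked — turn right 27°, forward 2.8 m, then turn right 45°, forward 7.1 m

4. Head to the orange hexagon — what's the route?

turn right 131°, forward 4.1 m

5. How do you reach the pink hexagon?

turn right 95°, forward 8.4 m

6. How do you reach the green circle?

blocked — turn right 27°, forward 2.8 m, then turn right 30°, forward 4.2 m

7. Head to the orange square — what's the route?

turn left 134°, forward 3.8 m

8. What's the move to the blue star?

turn left 64°, forward 3.7 m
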